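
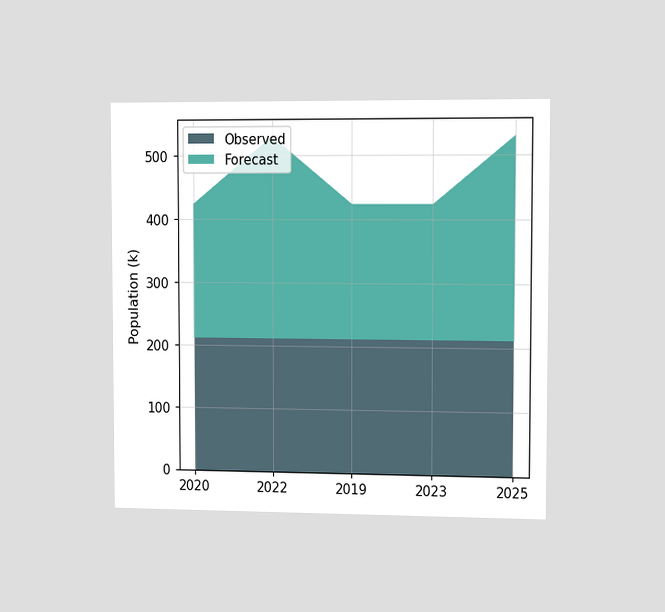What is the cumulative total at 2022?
530k

The chart is viewed slightly from the right. The stacked total at 2022 reaches 530k.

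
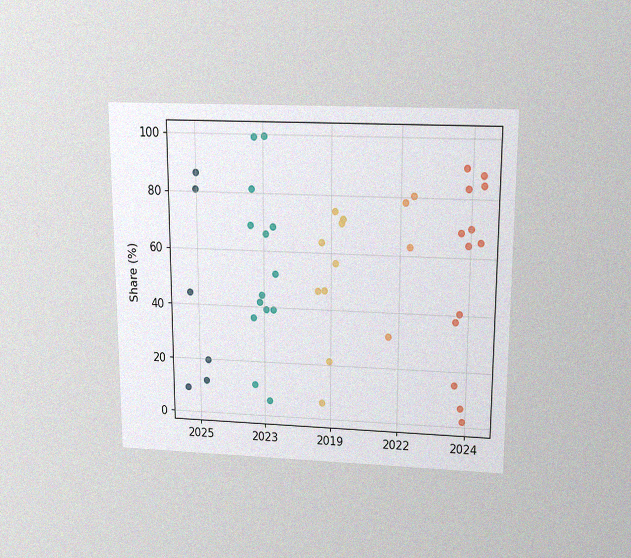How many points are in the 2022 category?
4

The chart is viewed slightly from above, with some photo noise. Counting the markers in the 2022 column gives 4.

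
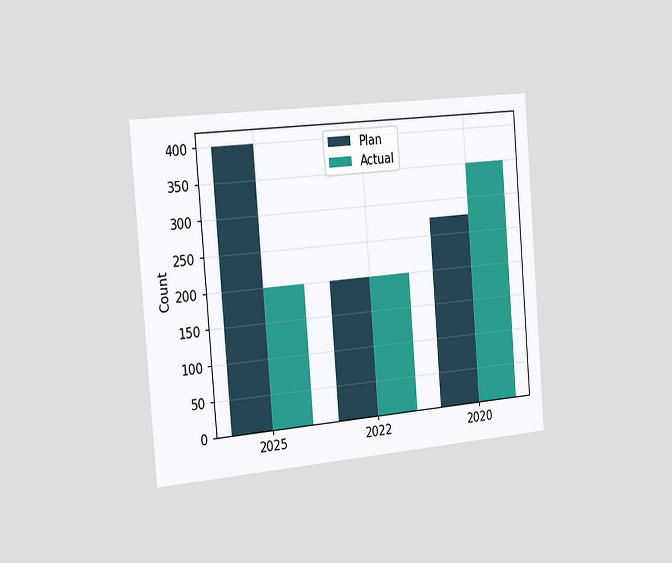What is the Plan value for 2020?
275

The chart is tilted about 5° counter-clockwise and viewed slightly from the left. The Plan bar at 2020 reaches 275 on the y-axis.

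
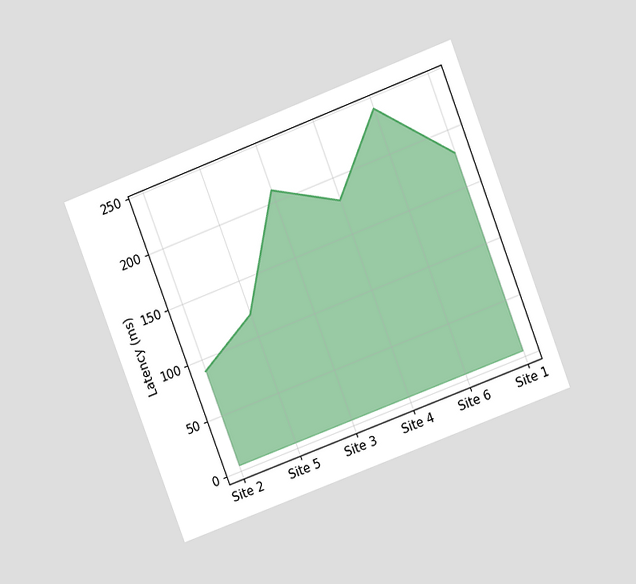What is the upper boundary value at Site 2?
90ms

The chart is tilted about 21° counter-clockwise and viewed at a slight angle. At Site 2 the upper boundary is at 90ms.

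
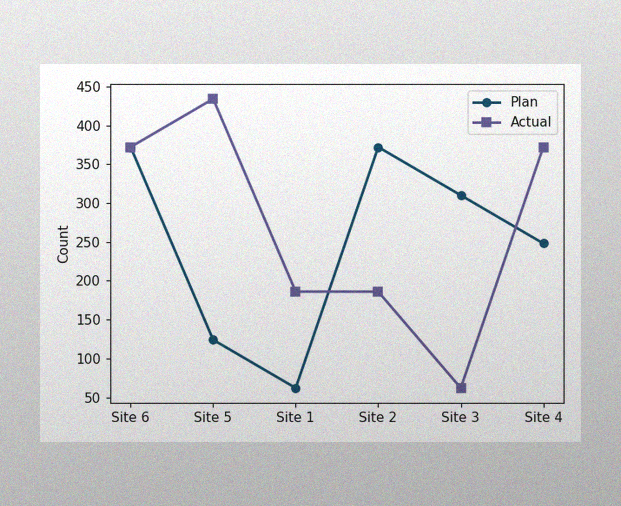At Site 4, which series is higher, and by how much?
Actual, by 124

The image has some photo noise and uneven lighting. At Site 4, Actual sits above the other line by 124.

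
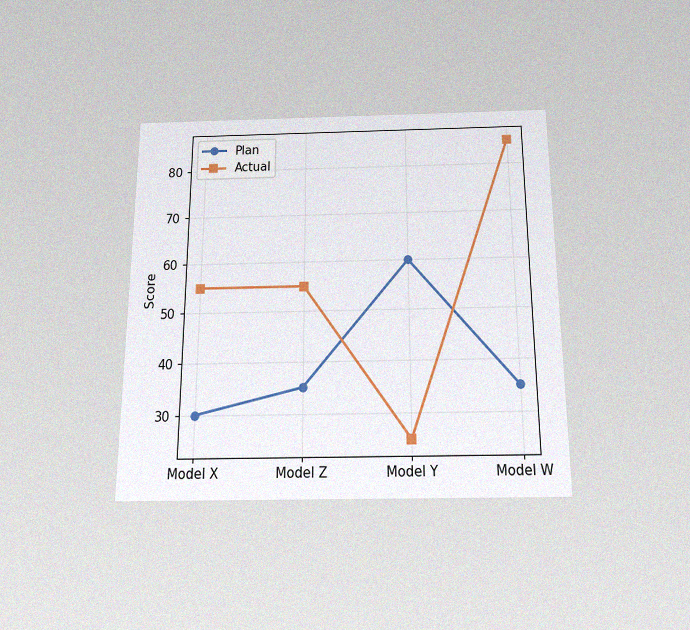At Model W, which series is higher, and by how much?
The chart is viewed slightly from below, with some photo noise. At Model W, Actual sits above the other line by 50.

Actual, by 50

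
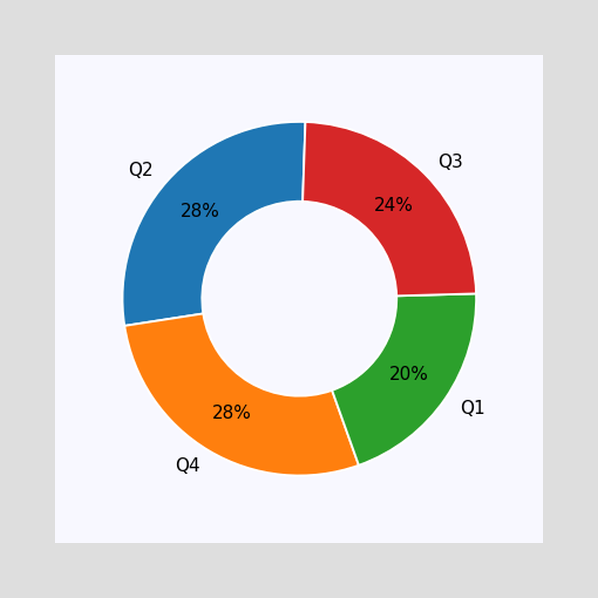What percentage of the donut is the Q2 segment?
28%

The Q2 segment takes up 28% of the ring.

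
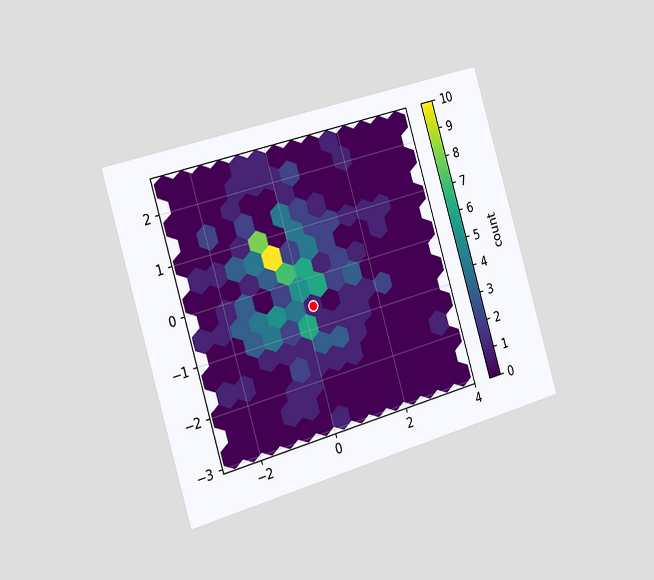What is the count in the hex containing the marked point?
The chart is tilted about 16° counter-clockwise and viewed slightly from the left. The marked hex reads 1 on the colorbar.

1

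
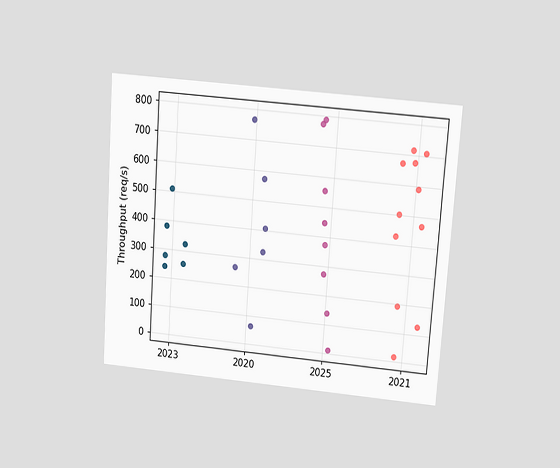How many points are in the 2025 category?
The chart is tilted about 4° clockwise and viewed slightly from above. Counting the markers in the 2025 column gives 8.

8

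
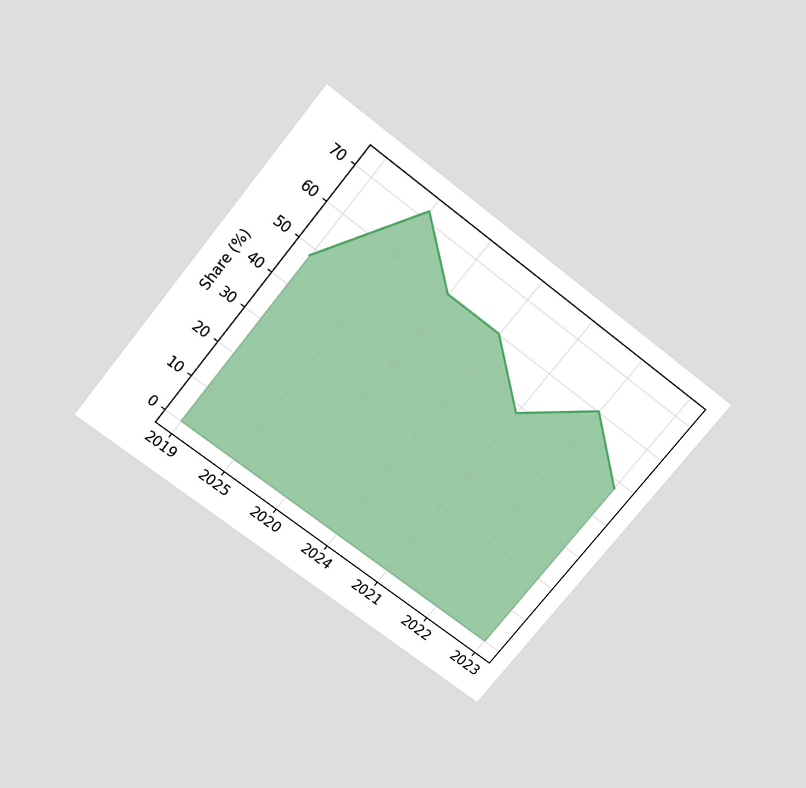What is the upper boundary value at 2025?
The chart is tilted about 39° clockwise and viewed slightly from above. At 2025 the upper boundary is at 72%.

72%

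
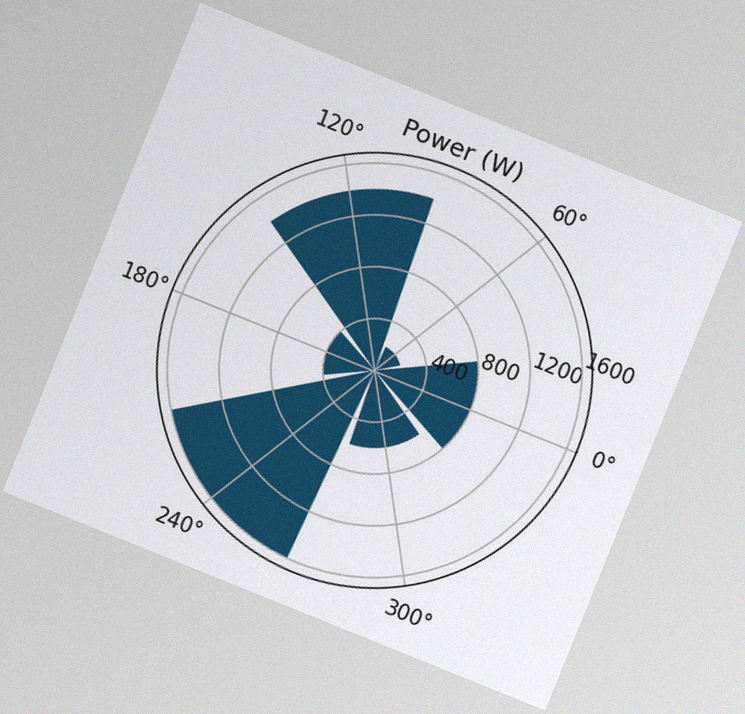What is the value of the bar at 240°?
The chart is tilted about 22° clockwise, with some photo noise. The bar at 240° reaches 1600W on the radial axis.

1600W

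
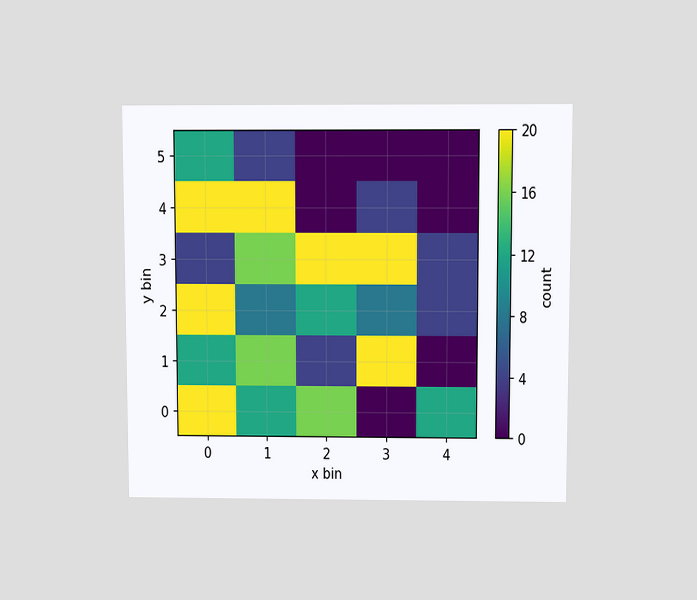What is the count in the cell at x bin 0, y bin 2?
The chart is viewed slightly from above. Matching the cell (0, 2) against the colorbar gives 20.

20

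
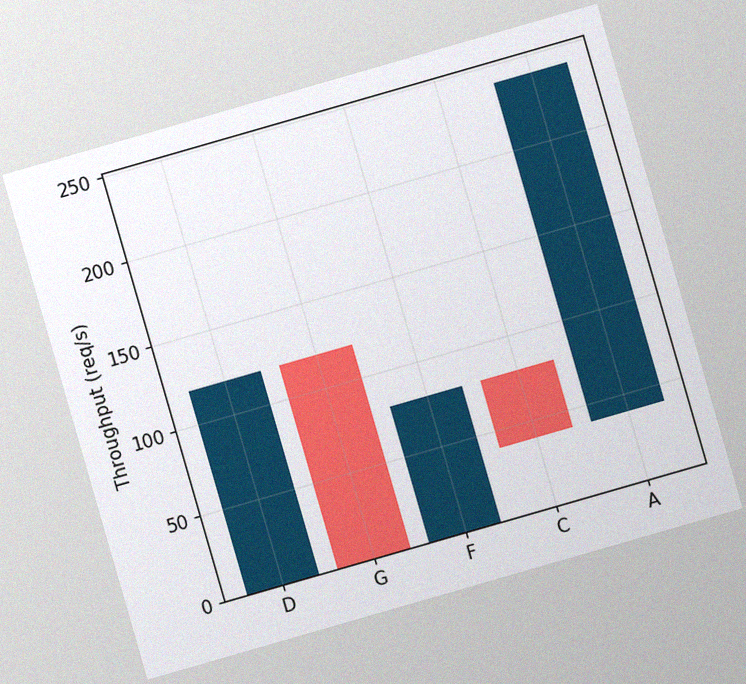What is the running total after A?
The chart is tilted about 16° counter-clockwise, with some photo noise. After A the running total reaches 240req/s.

240req/s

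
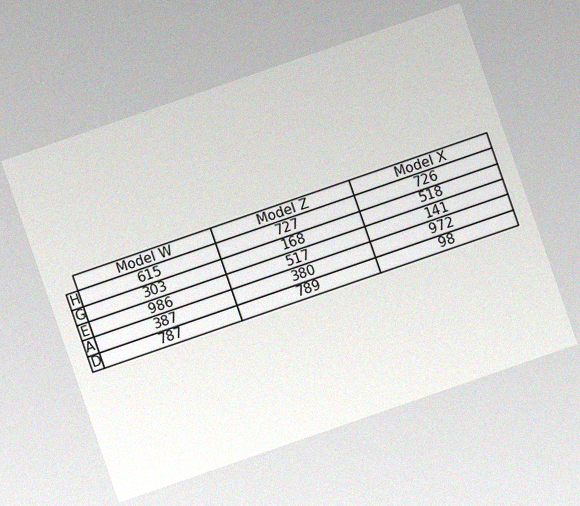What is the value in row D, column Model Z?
The chart is tilted about 19° counter-clockwise, with some photo noise. The (D, Model Z) cell reads 789.

789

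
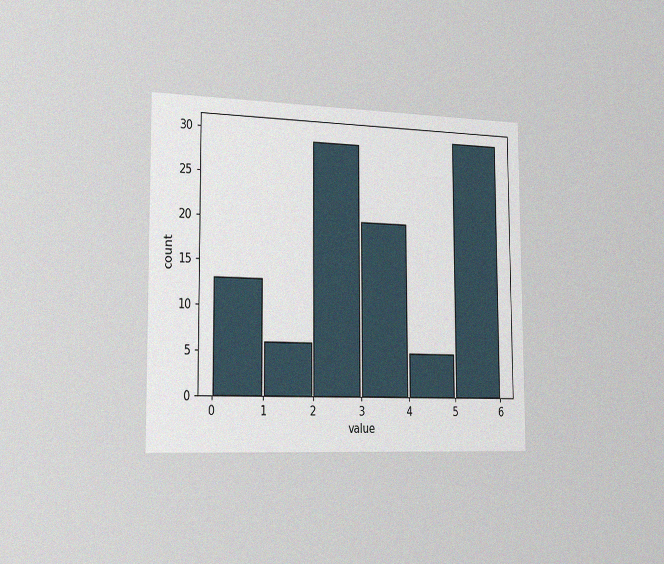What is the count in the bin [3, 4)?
20

The chart is viewed slightly from the left, with some photo noise. The [3, 4) bin has height 20.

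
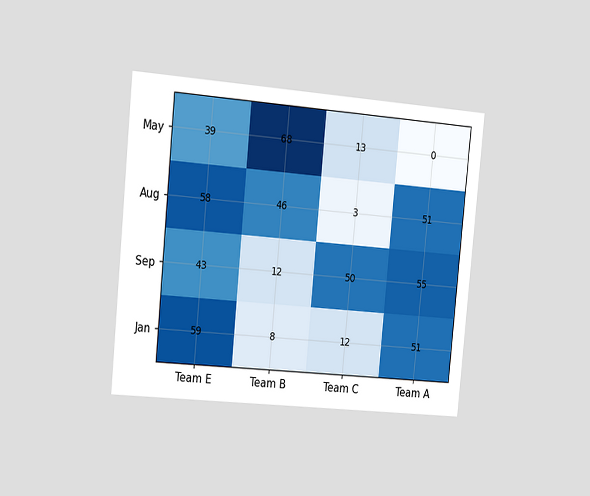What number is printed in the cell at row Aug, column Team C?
The chart is tilted about 5° clockwise and viewed slightly from the left. The (Aug, Team C) cell reads 3.

3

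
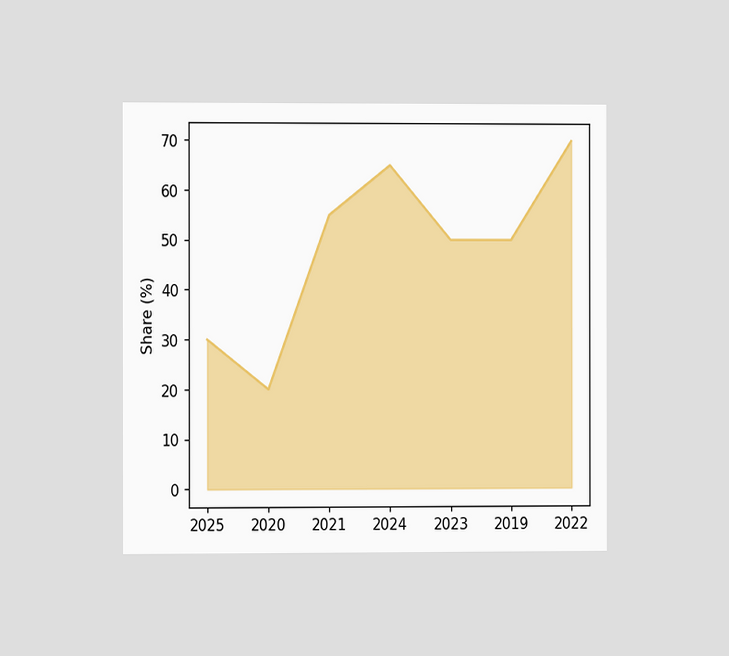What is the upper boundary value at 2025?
30%

The chart is viewed slightly from the left. At 2025 the upper boundary is at 30%.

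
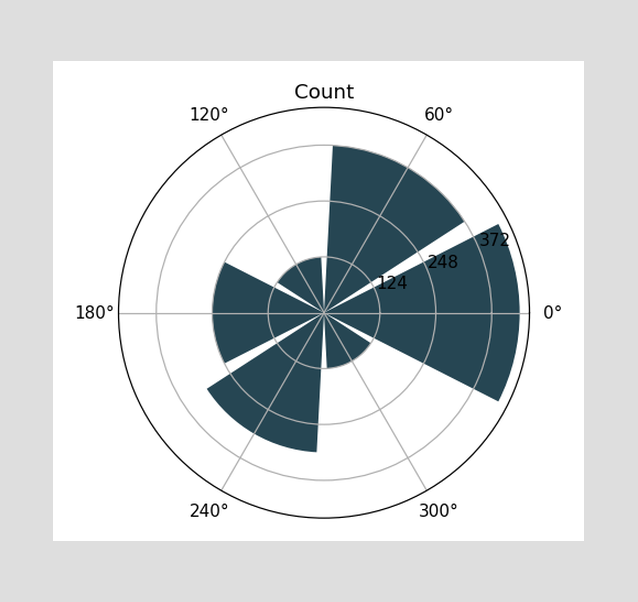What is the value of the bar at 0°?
434

The bar at 0° reaches 434 on the radial axis.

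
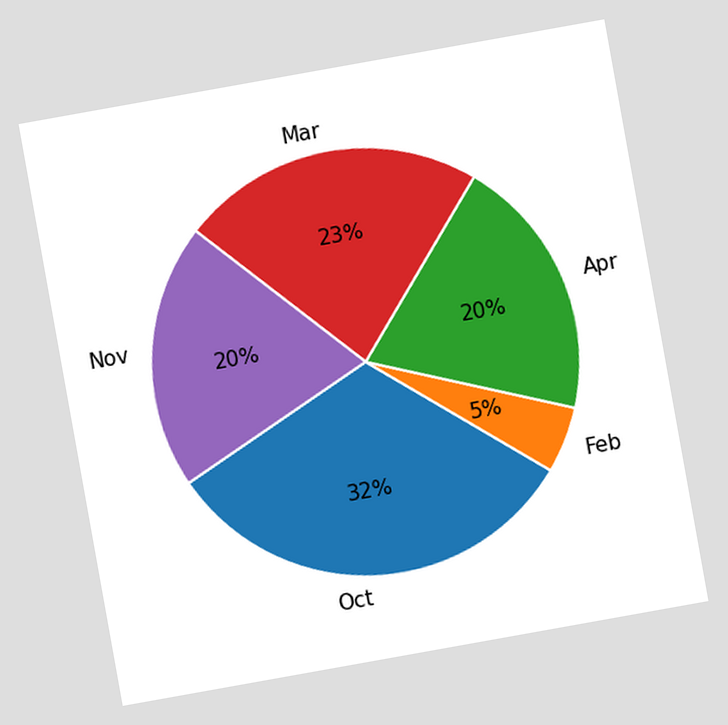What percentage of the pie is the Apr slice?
The chart is tilted about 10° counter-clockwise. The Apr slice takes up 20% of the pie.

20%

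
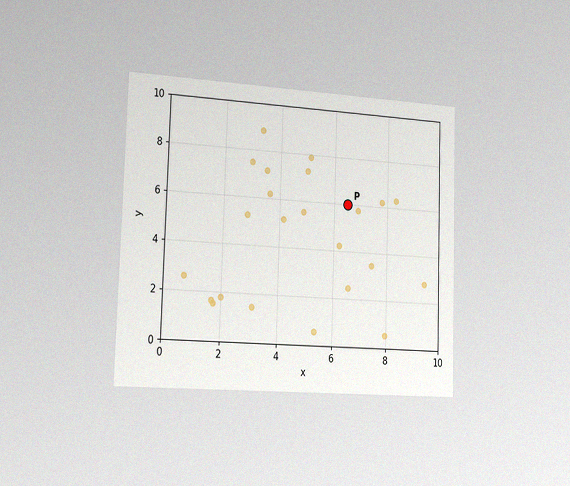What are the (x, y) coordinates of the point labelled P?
The chart is viewed slightly from the left, with some photo noise. Following the gridlines from P to each axis, P sits at (6.5, 6).

(6.5, 6)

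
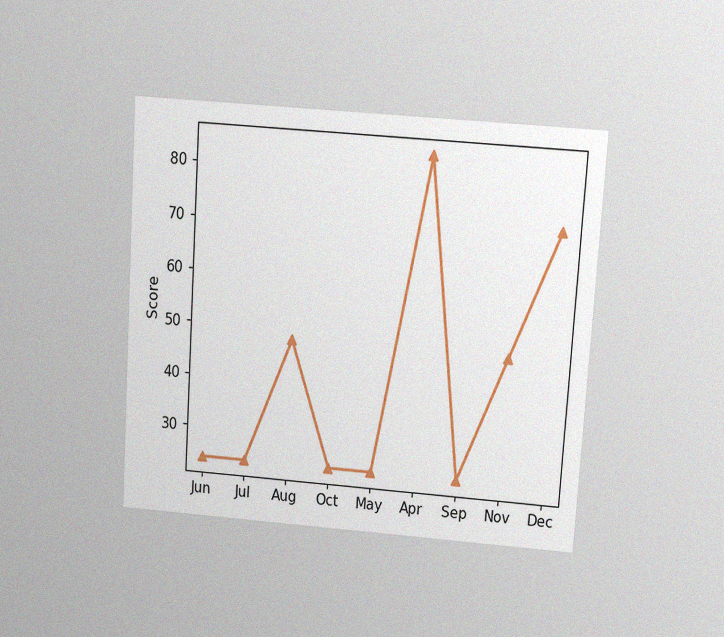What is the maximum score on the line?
The chart is tilted about 4° clockwise and viewed slightly from above, with some photo noise. The highest point is at Apr, and reading across to the y-axis gives 84.

84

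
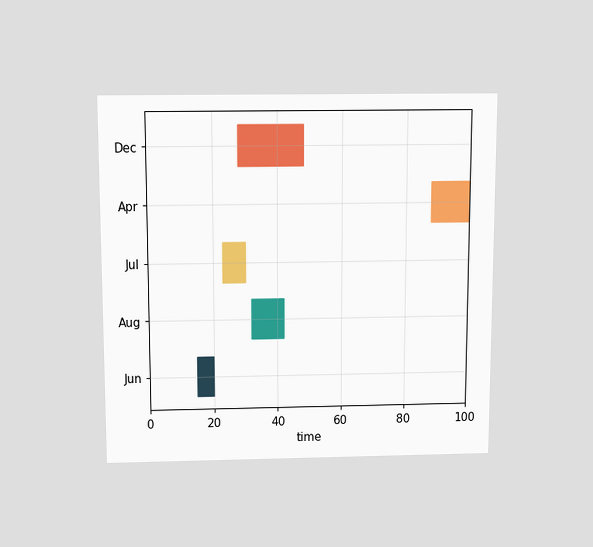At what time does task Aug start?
32

The chart is viewed slightly from above. The Aug bar begins at t=32.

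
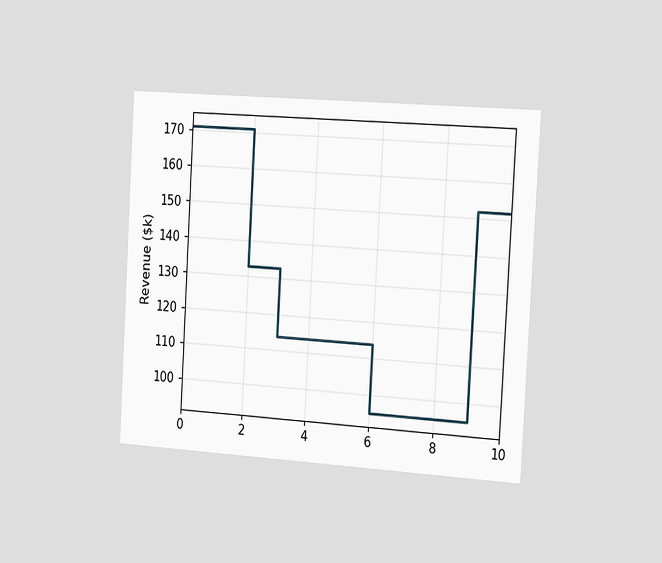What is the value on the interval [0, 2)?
$171k

The chart is tilted about 3° clockwise and viewed slightly from the right. On [0, 2) the step sits at $171k.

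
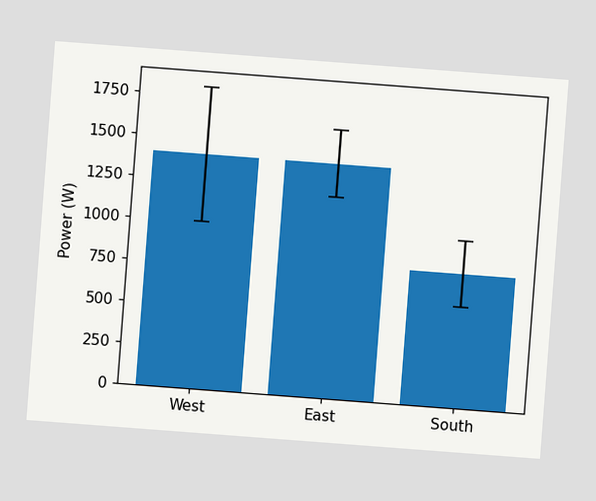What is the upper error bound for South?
1000W

The chart is tilted about 4° clockwise. The South bar's upper whisker reaches 1000W.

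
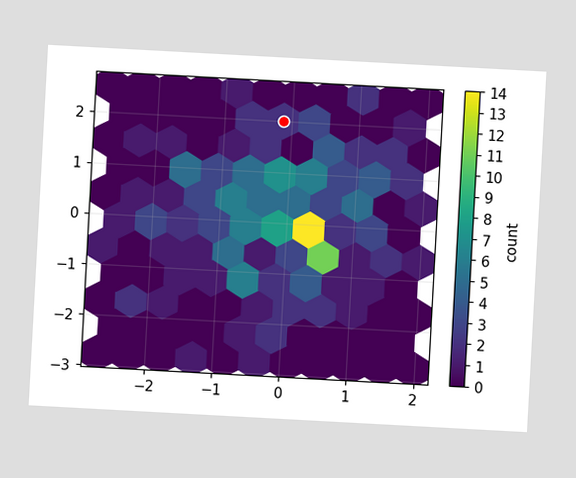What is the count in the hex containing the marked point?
2

The chart is tilted about 3° clockwise. The marked hex reads 2 on the colorbar.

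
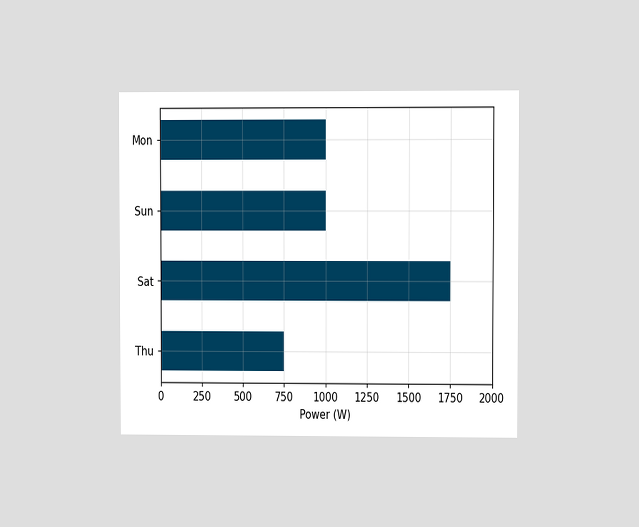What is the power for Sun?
The chart is viewed at a slight angle. Reading along the chart's x-axis, the Sun bar reaches 1000W.

1000W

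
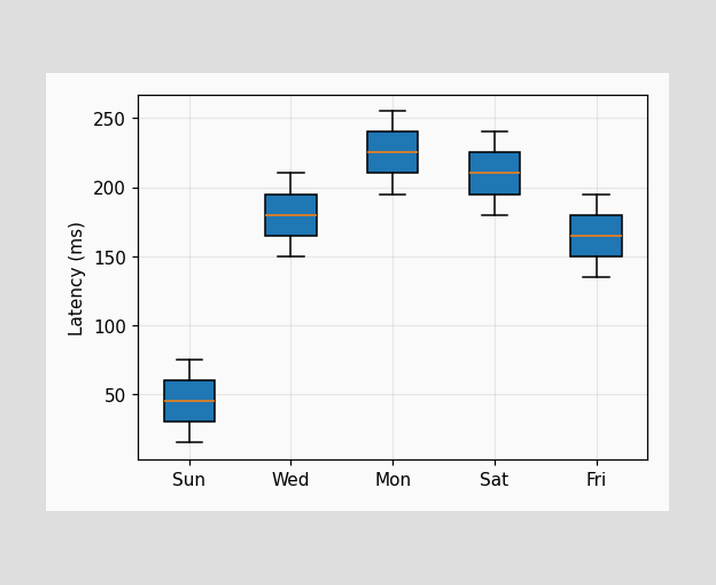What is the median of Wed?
The median line in the Wed box sits at 180ms.

180ms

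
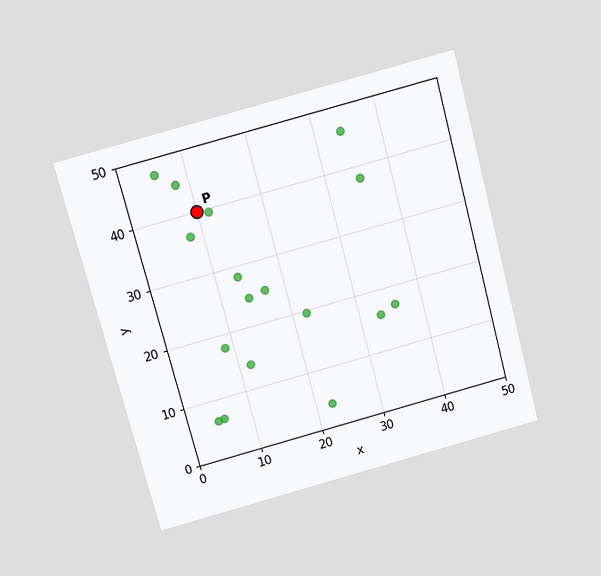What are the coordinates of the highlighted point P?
The chart is tilted about 15° counter-clockwise and viewed slightly from above. Following the gridlines from P to each axis, P sits at (10, 40).

(10, 40)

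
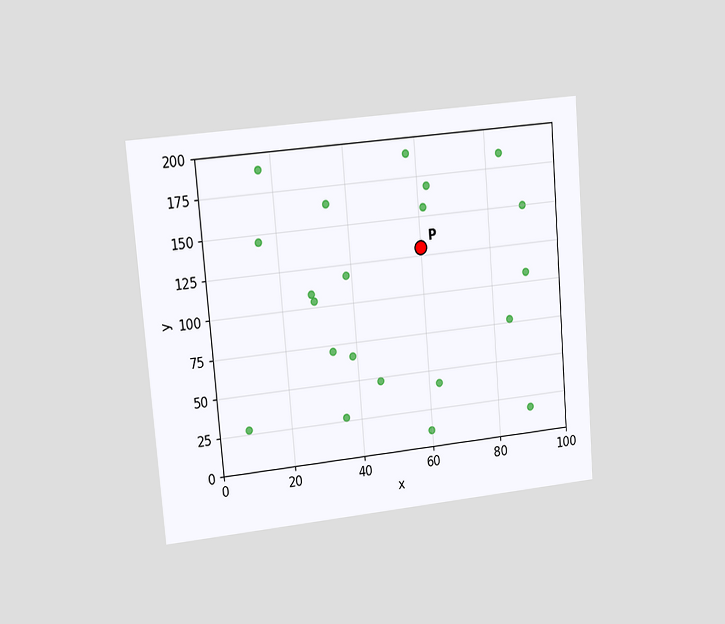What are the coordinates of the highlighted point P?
The chart is tilted about 5° counter-clockwise and viewed at a slight angle. Following the gridlines from P to each axis, P sits at (60, 130).

(60, 130)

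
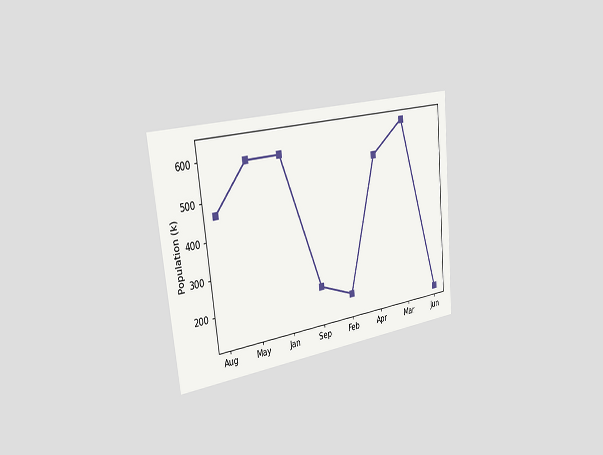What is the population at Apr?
The chart is tilted about 6° counter-clockwise and viewed slightly from the left. At Apr, the line is at 546k.

546k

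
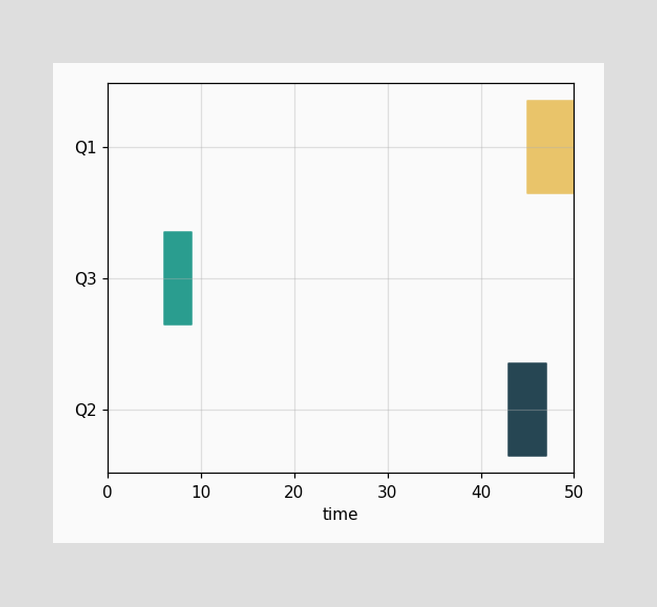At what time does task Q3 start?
The Q3 bar begins at t=6.

6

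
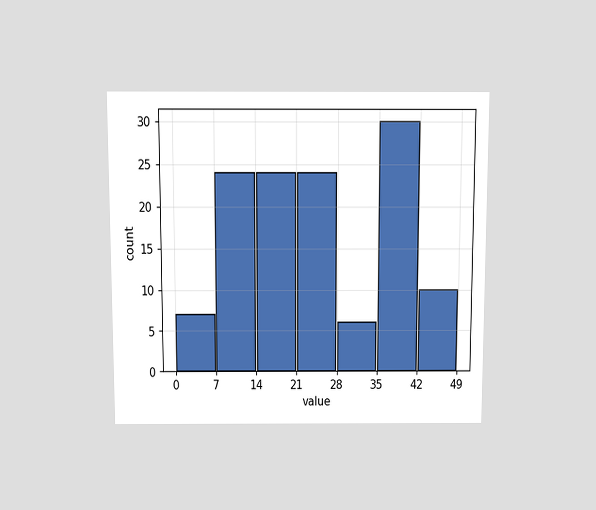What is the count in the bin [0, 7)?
The chart is viewed slightly from above. The [0, 7) bin has height 7.

7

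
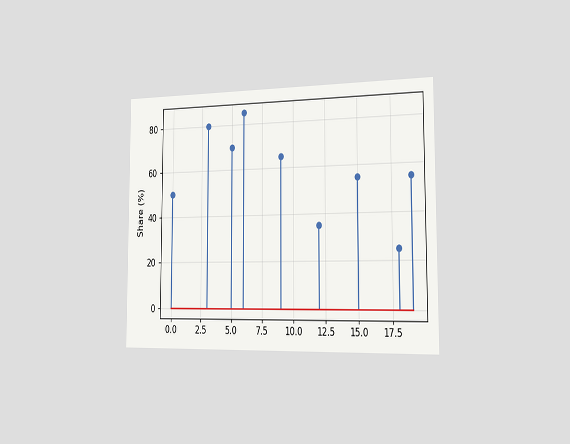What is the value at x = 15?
The chart is viewed slightly from the right. The stem at x=15 reaches 55%.

55%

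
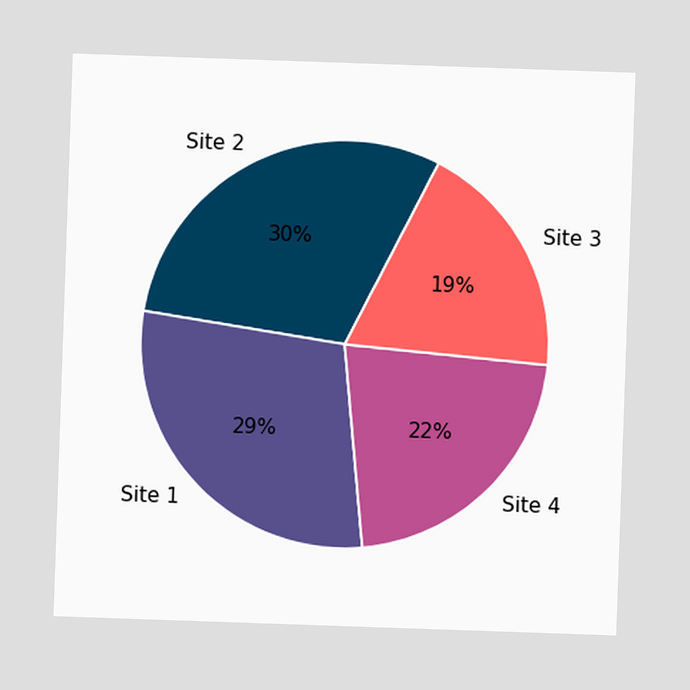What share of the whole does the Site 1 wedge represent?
The Site 1 slice takes up 29% of the pie.

29%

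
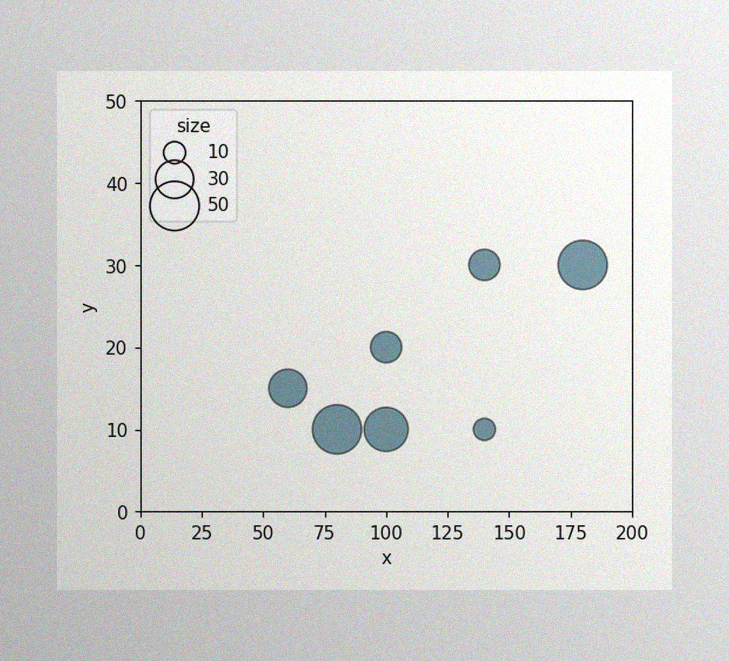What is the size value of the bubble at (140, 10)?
10

The image has some photo noise and uneven lighting. Matching the bubble at (140, 10) against the size legend gives 10.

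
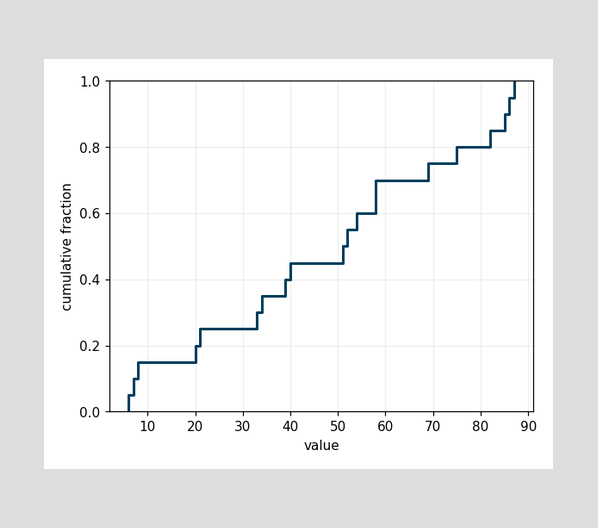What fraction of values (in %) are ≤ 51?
50%

At x=51 the ECDF step is at 50%.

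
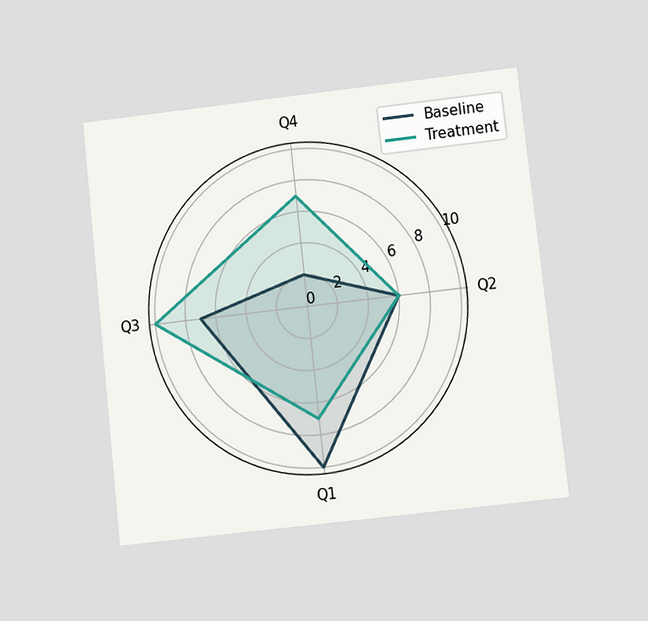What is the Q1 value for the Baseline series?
10

The chart is tilted about 6° counter-clockwise and viewed at a slight angle. On the Q1 axis, Baseline reaches 10.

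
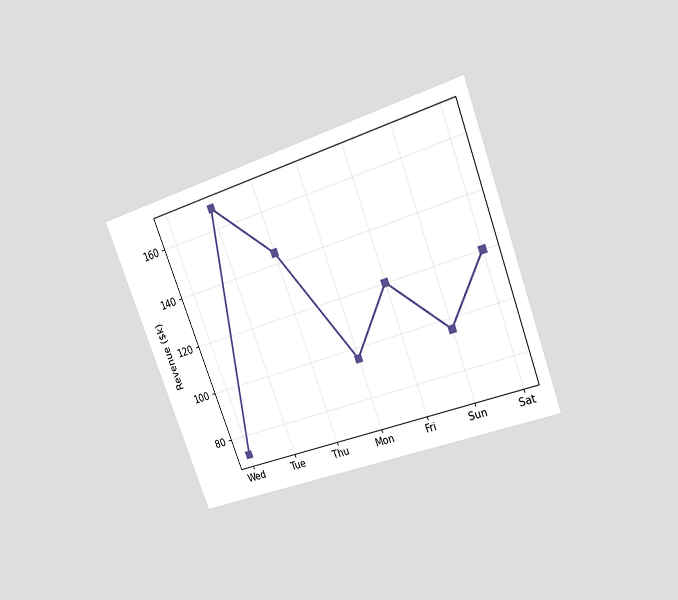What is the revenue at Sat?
$120k

The chart is tilted about 21° counter-clockwise and viewed at a slight angle. At Sat, the line is at $120k.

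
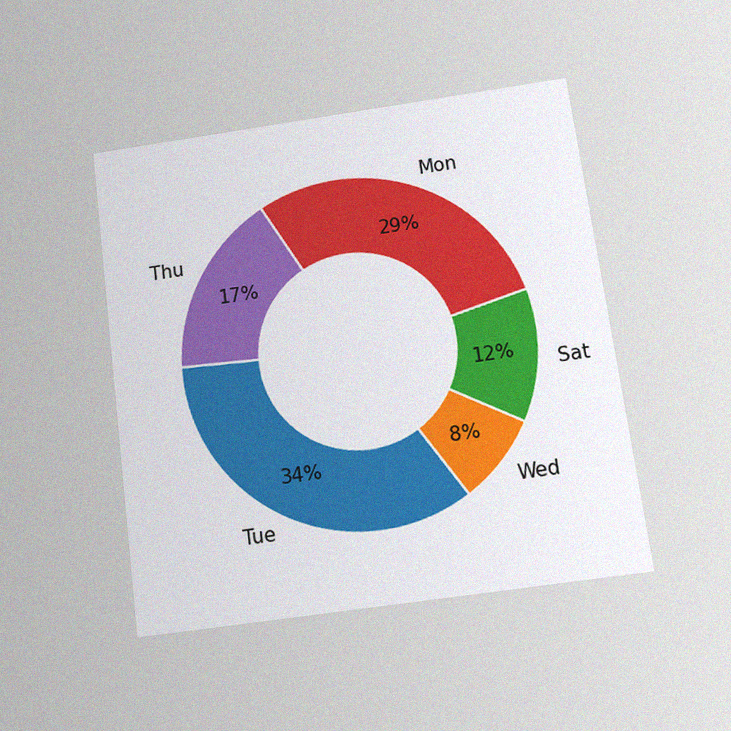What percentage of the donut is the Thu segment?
The chart is tilted about 8° counter-clockwise and viewed slightly from below, with some photo noise. The Thu segment takes up 17% of the ring.

17%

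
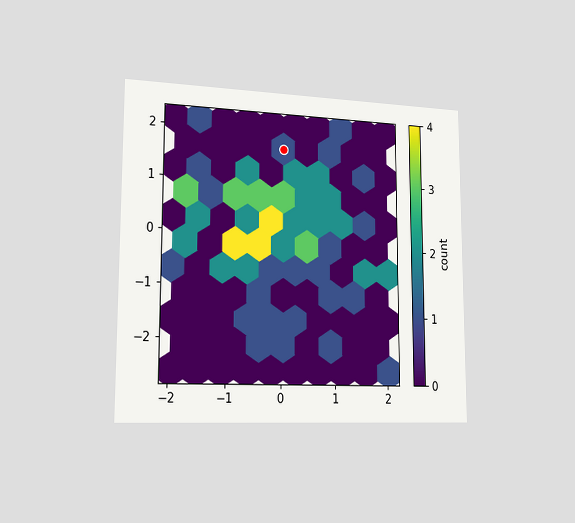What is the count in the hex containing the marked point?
The chart is viewed slightly from the left. The marked hex reads 1 on the colorbar.

1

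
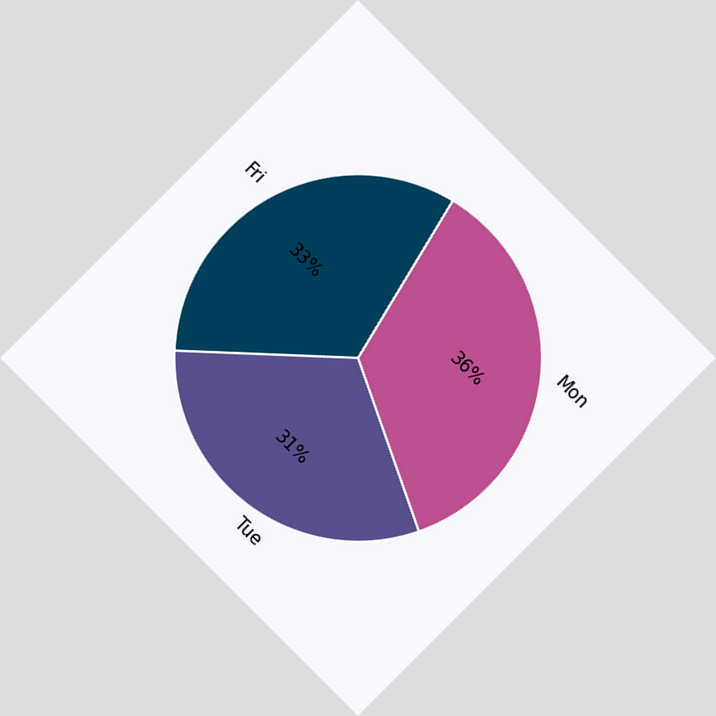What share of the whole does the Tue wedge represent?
31%

The chart is tilted about 45° clockwise. The Tue slice takes up 31% of the pie.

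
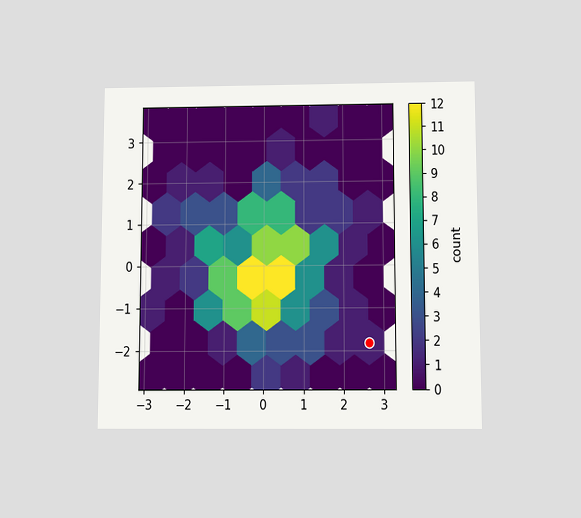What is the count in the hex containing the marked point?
1

The chart is viewed slightly from below. The marked hex reads 1 on the colorbar.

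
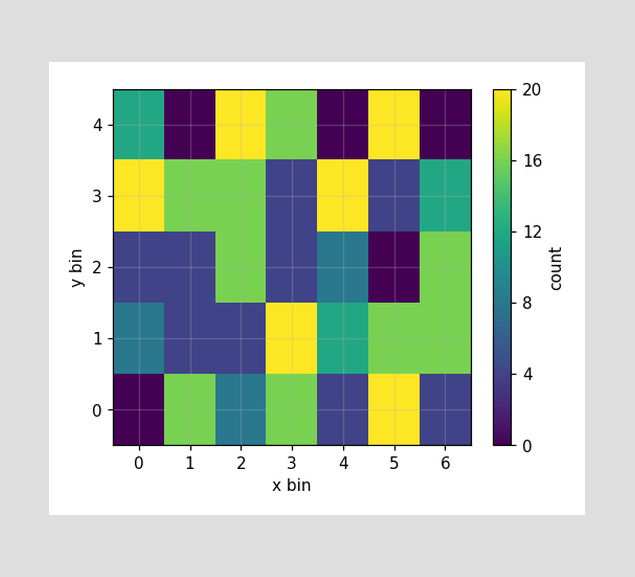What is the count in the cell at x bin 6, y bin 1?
16

Matching the cell (6, 1) against the colorbar gives 16.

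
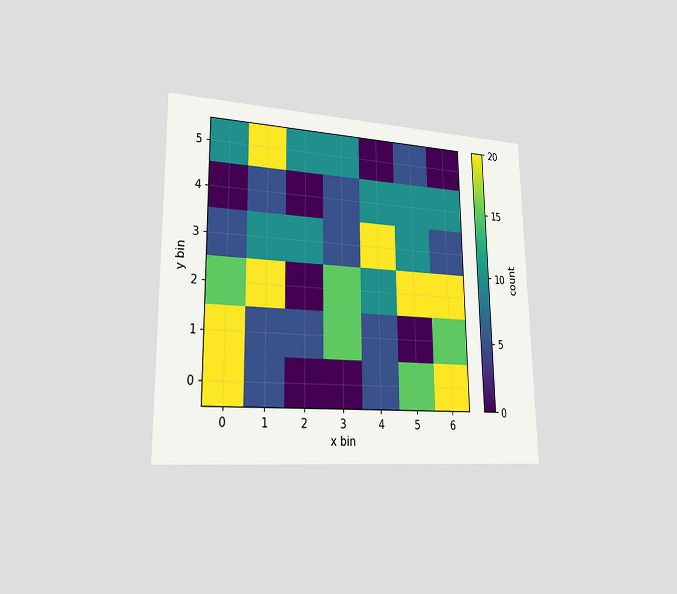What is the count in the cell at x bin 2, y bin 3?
The chart is viewed slightly from the left. Matching the cell (2, 3) against the colorbar gives 10.

10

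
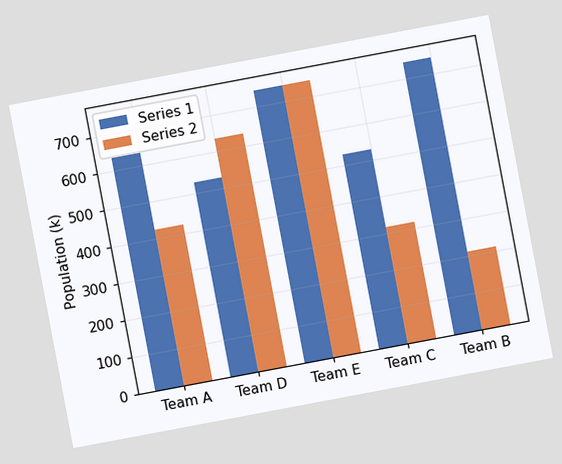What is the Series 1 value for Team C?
530k

The chart is tilted about 11° counter-clockwise. The Series 1 bar at Team C reaches 530k on the y-axis.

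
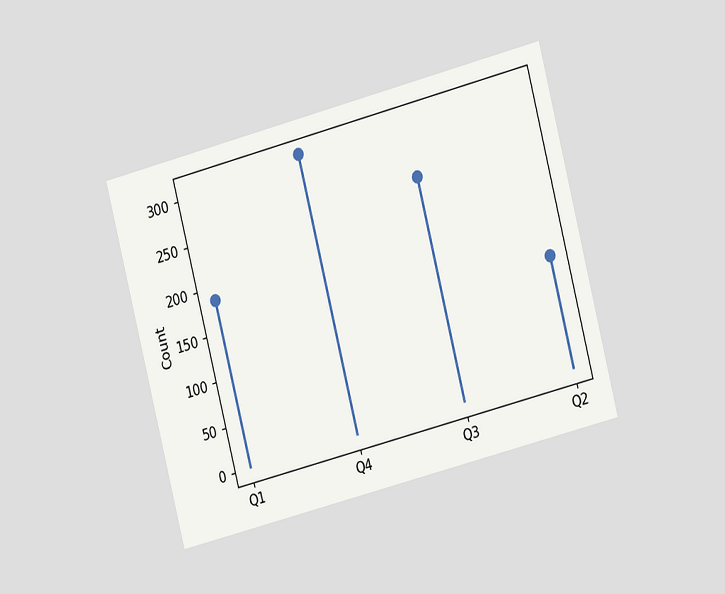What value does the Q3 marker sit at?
The chart is tilted about 14° counter-clockwise and viewed slightly from the right. The Q3 marker sits at 248.

248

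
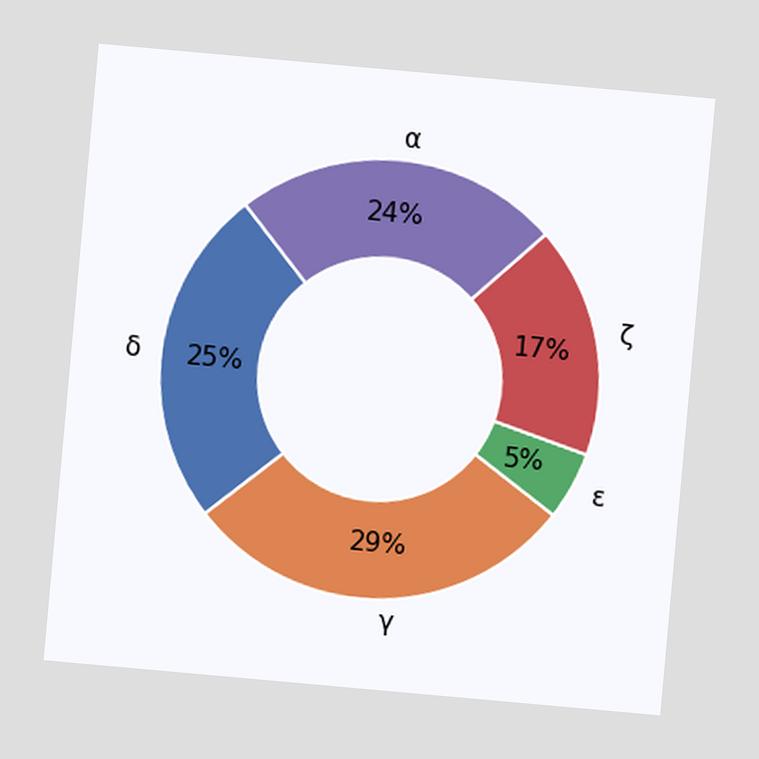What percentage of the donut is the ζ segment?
17%

The chart is tilted about 5° clockwise. The ζ segment takes up 17% of the ring.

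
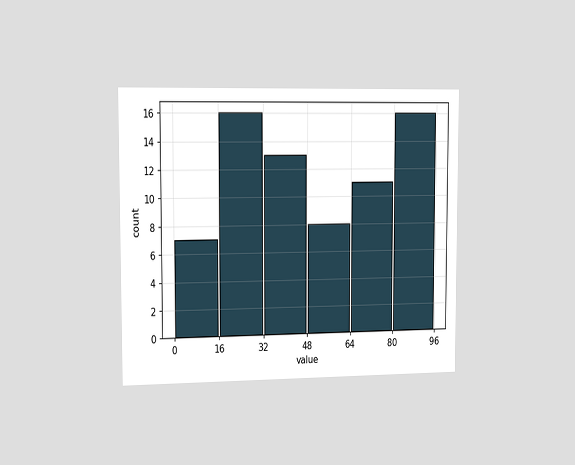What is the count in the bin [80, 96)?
16

The chart is viewed slightly from the left. The [80, 96) bin has height 16.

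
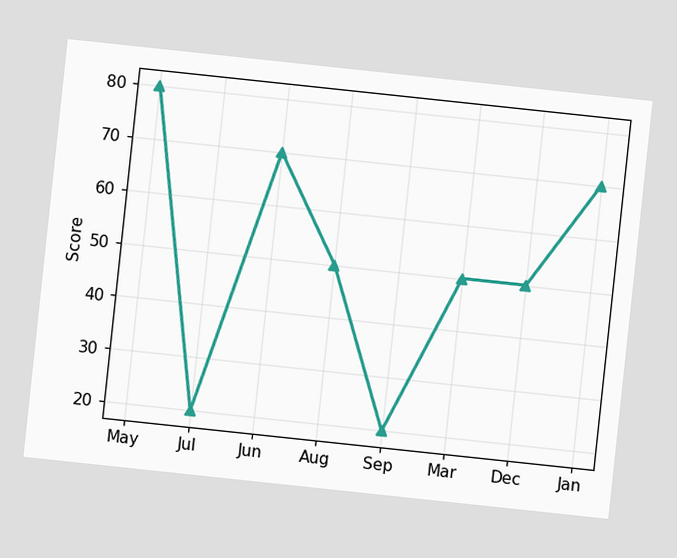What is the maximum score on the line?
The chart is tilted about 6° clockwise. The highest point is at May, and reading across to the y-axis gives 80.

80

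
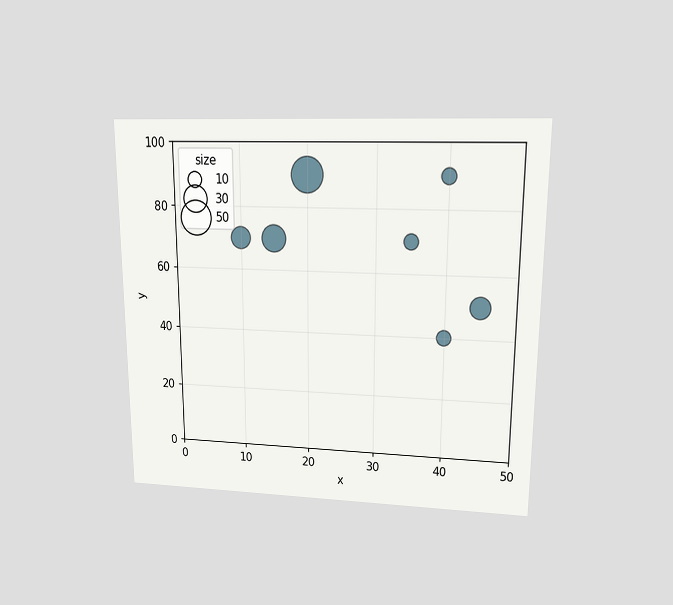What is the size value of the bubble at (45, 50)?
20

The chart is viewed at a slight angle. Matching the bubble at (45, 50) against the size legend gives 20.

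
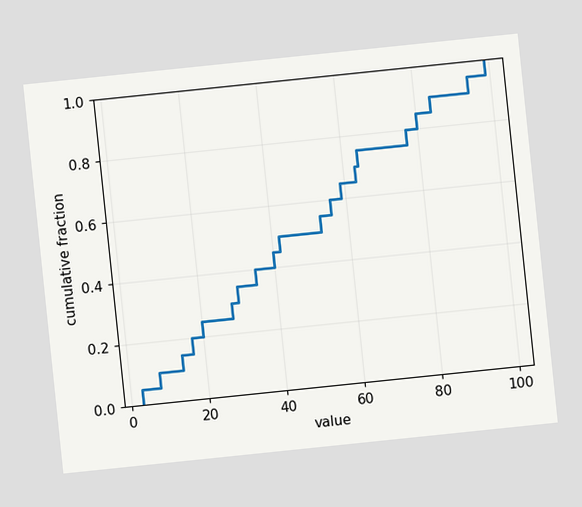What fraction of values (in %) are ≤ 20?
The chart is tilted about 6° counter-clockwise. At x=20 the ECDF step is at 25%.

25%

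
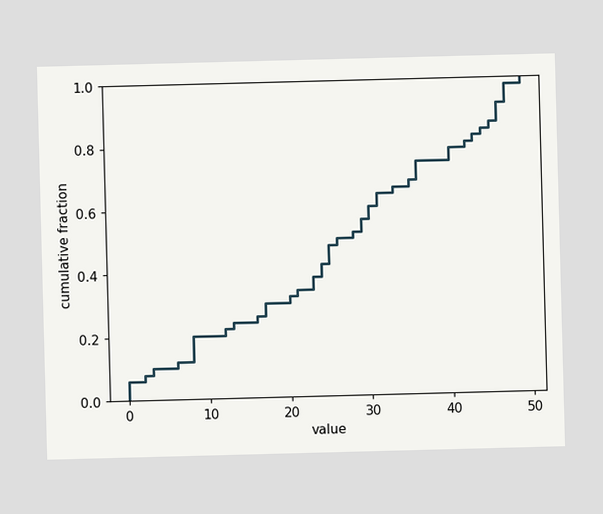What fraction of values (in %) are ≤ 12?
22%

At x=12 the ECDF step is at 22%.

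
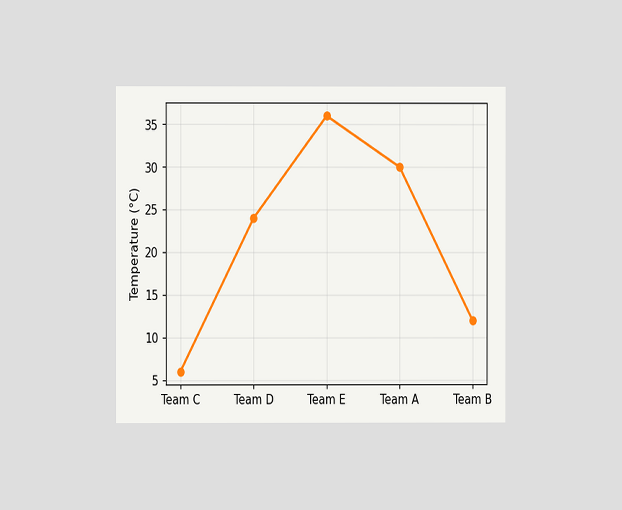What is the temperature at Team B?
The chart is viewed at a slight angle. At Team B, the line is at 12°C.

12°C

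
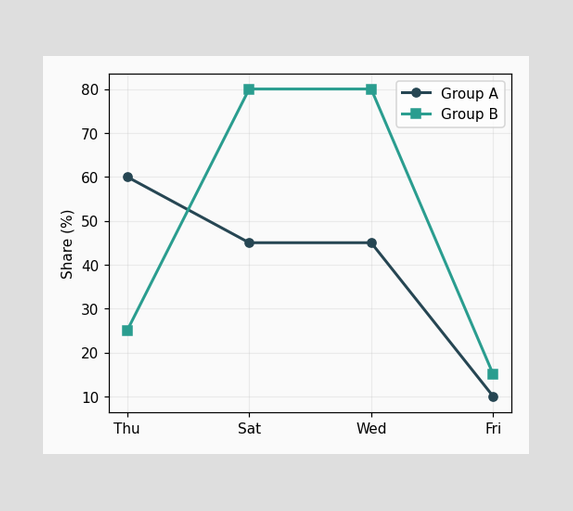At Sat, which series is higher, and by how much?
Group B, by 35%

At Sat, Group B sits above the other line by 35%.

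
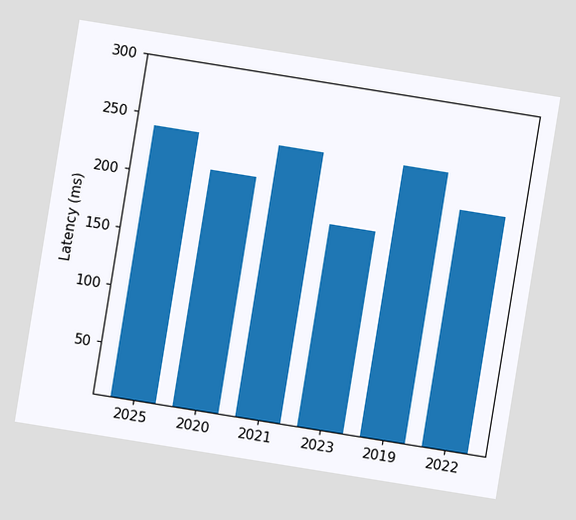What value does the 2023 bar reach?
The chart is tilted about 9° clockwise. Reading along the chart's y-axis, the 2023 bar reaches 180ms.

180ms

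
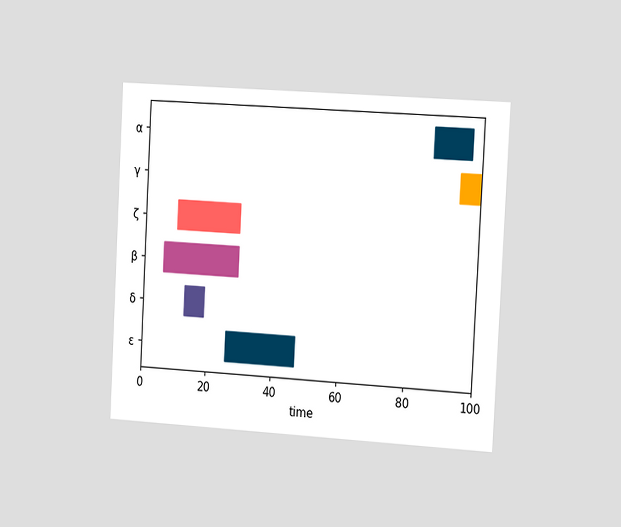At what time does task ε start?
The chart is tilted about 3° clockwise and viewed slightly from the right. The ε bar begins at t=26.

26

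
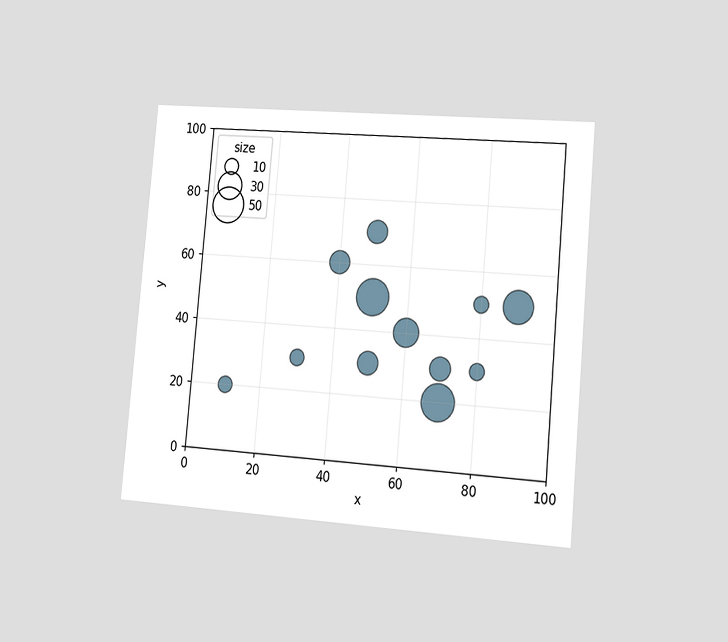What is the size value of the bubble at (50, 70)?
20

The chart is tilted about 5° clockwise and viewed slightly from the right. Matching the bubble at (50, 70) against the size legend gives 20.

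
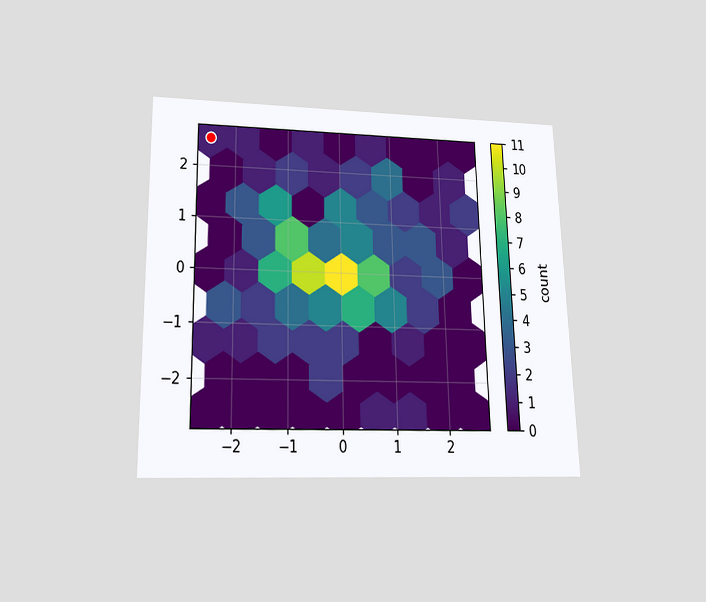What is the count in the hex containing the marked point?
1

The chart is viewed slightly from below. The marked hex reads 1 on the colorbar.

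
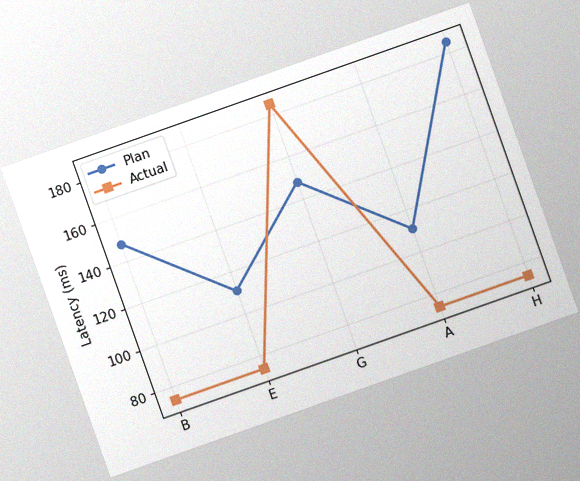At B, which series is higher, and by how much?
Plan, by 74ms

The chart is tilted about 19° counter-clockwise, with some photo noise. At B, Plan sits above the other line by 74ms.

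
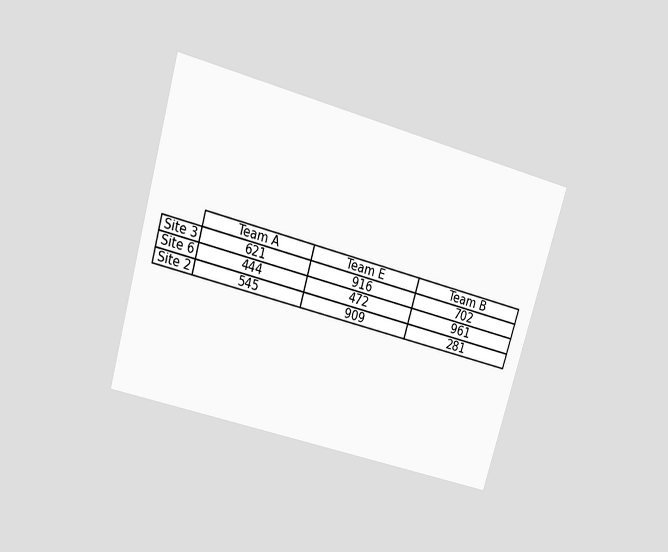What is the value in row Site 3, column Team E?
916

The chart is tilted about 16° clockwise and viewed slightly from above. The (Site 3, Team E) cell reads 916.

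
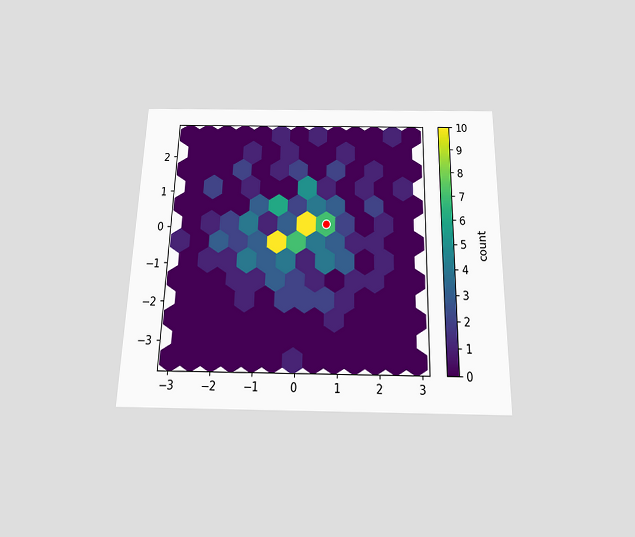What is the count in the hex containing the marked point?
7

The chart is viewed slightly from below. The marked hex reads 7 on the colorbar.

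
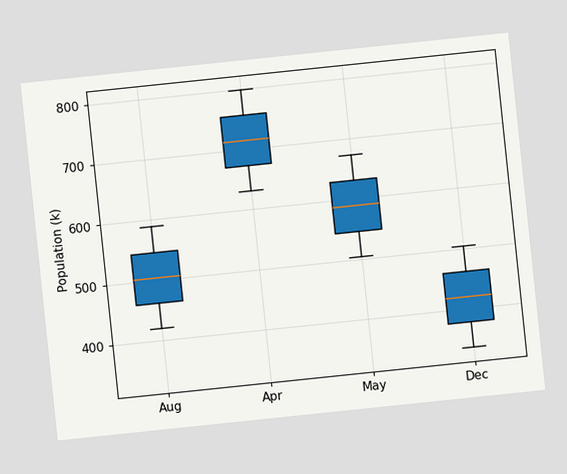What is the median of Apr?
The chart is tilted about 6° counter-clockwise. The median line in the Apr box sits at 714k.

714k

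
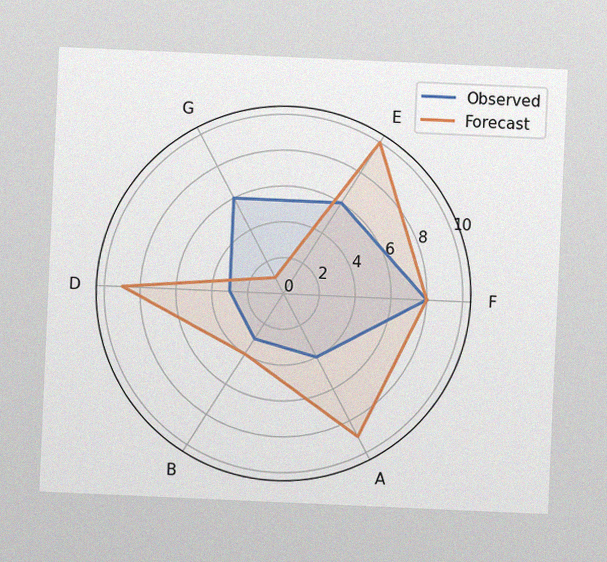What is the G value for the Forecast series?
1

The chart is tilted about 3° clockwise, with some photo noise. On the G axis, Forecast reaches 1.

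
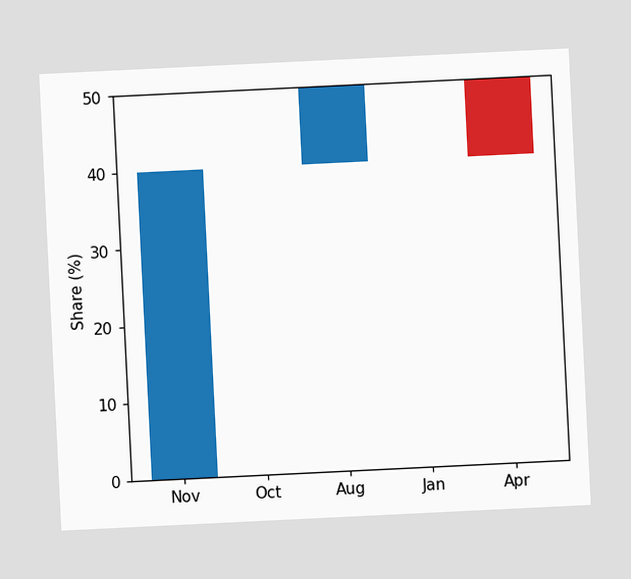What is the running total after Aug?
50%

The chart is tilted about 3° counter-clockwise. After Aug the running total reaches 50%.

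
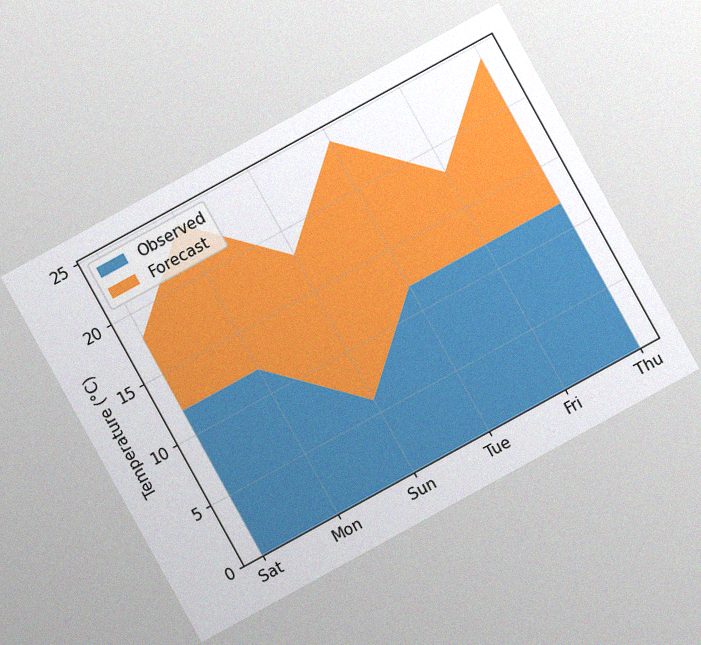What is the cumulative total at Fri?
The chart is tilted about 29° counter-clockwise, with some photo noise. The stacked total at Fri reaches 18°C.

18°C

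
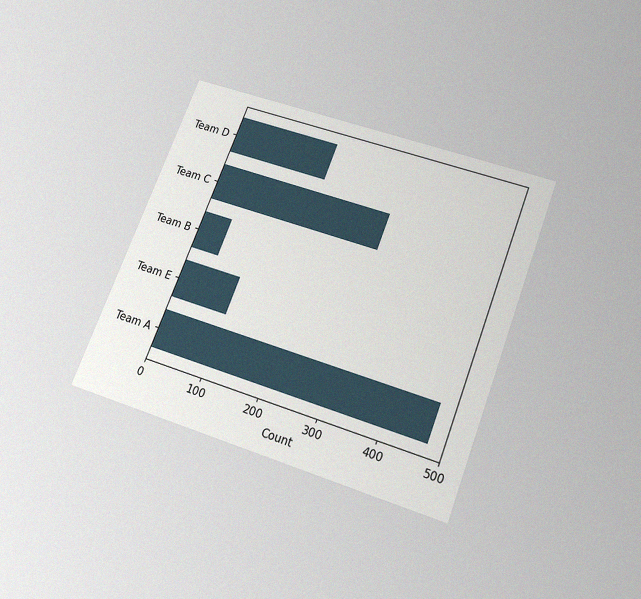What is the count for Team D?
The chart is tilted about 21° clockwise and viewed slightly from below, with some photo noise. Reading along the chart's x-axis, the Team D bar reaches 175.

175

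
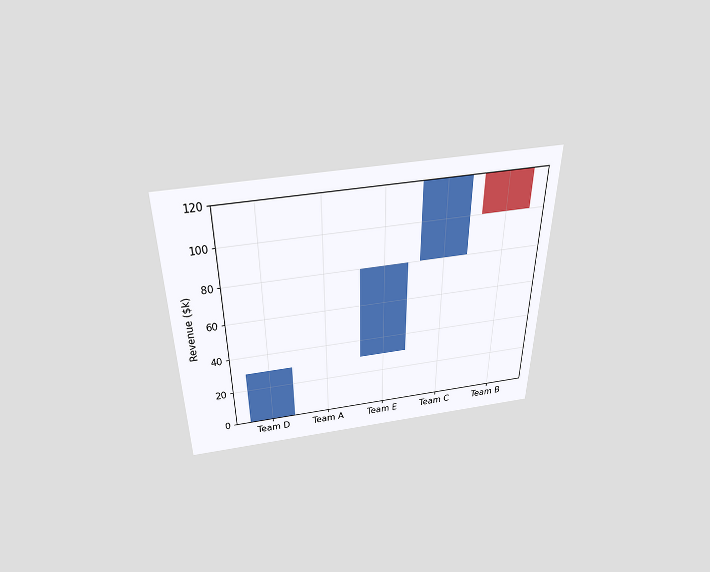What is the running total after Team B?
The chart is viewed slightly from above. After Team B the running total reaches $100k.

$100k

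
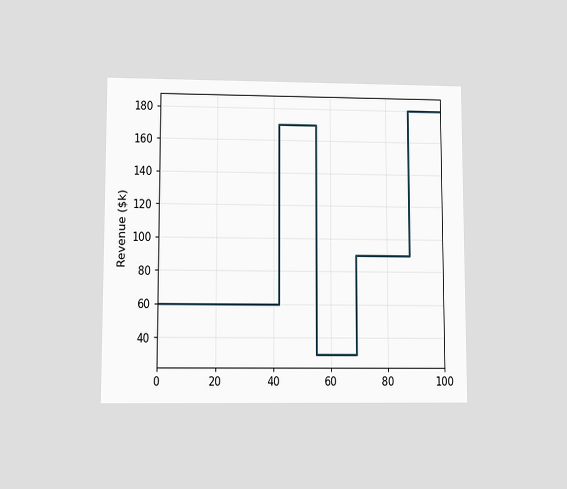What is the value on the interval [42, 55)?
$170k

The chart is viewed at a slight angle. On [42, 55) the step sits at $170k.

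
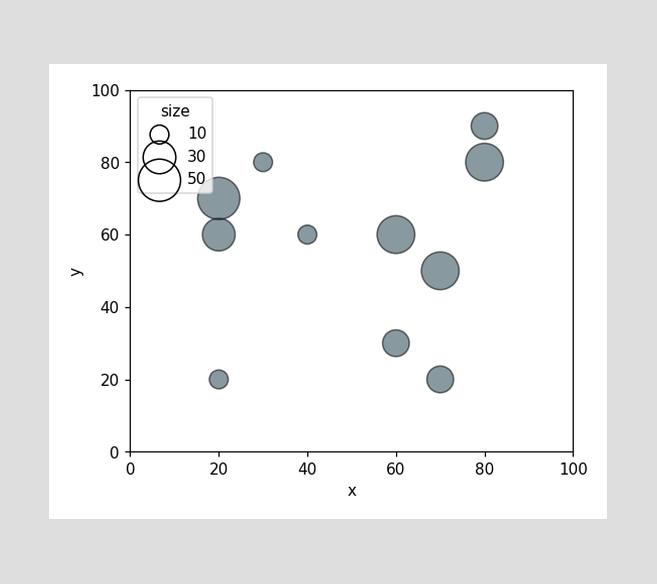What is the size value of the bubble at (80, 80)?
40

Matching the bubble at (80, 80) against the size legend gives 40.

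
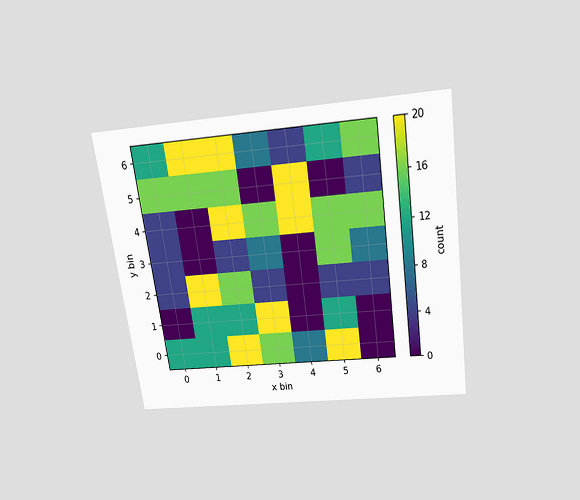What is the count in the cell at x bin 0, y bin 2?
4

The chart is tilted about 8° counter-clockwise and viewed slightly from above. Matching the cell (0, 2) against the colorbar gives 4.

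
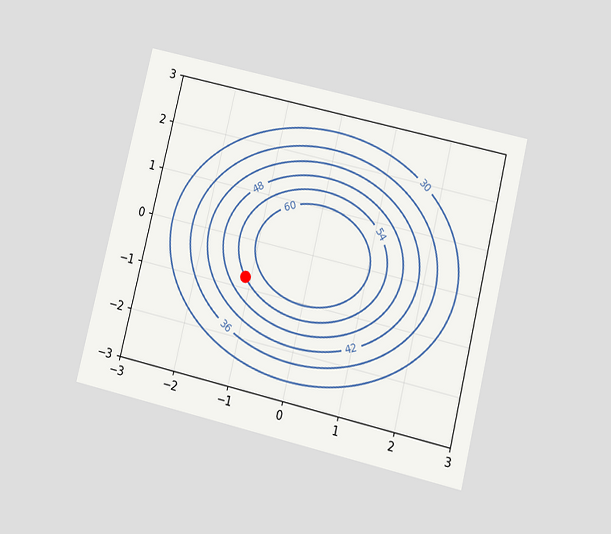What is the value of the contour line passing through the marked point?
The chart is tilted about 13° clockwise and viewed at a slight angle. The marked point sits on the contour labelled 54.

54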